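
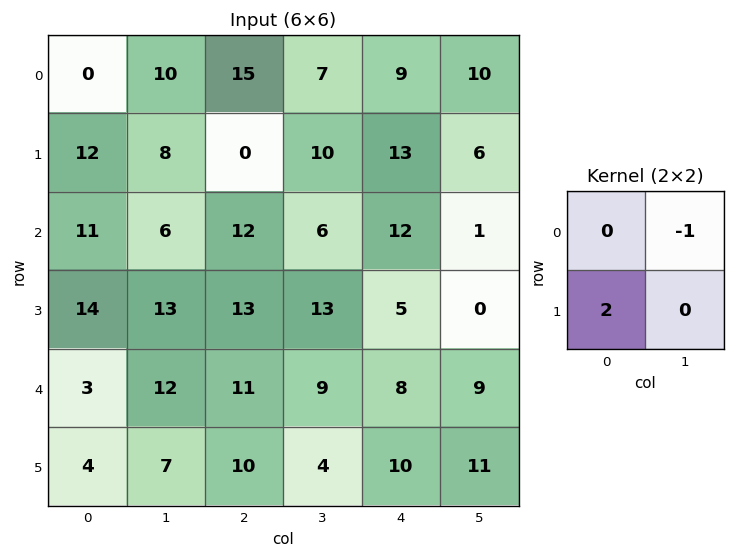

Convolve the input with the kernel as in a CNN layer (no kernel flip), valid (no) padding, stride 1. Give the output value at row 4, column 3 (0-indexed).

0

The receptive field on the input at this output position is [9 8 / 4 10]. Elementwise product with the kernel and sum: 8·-1 + 4·2.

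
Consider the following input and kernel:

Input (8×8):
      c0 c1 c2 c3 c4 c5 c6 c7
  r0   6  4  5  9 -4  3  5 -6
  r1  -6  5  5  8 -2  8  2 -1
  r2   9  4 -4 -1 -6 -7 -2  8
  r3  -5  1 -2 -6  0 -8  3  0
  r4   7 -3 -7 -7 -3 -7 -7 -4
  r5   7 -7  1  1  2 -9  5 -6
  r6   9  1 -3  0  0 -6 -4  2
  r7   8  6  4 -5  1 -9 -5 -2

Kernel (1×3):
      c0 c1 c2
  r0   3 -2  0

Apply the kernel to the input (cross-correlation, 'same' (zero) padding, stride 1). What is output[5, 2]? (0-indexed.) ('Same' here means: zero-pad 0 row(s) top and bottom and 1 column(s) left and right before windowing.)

-23

The receptive field on the zero-padded input at this output position is [-7 1 1]. Elementwise product with the kernel and sum: -7·3 + 1·-2.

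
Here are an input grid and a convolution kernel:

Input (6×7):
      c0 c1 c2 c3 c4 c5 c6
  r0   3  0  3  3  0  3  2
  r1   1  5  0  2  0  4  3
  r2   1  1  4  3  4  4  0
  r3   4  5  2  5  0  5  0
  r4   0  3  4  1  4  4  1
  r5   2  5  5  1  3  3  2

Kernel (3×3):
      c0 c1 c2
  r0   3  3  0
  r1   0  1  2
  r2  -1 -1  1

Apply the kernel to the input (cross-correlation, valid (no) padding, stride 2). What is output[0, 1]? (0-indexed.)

17

The receptive field on the input at this output position is [3 3 0 / 0 2 0 / 4 3 4]. Elementwise product with the kernel and sum: 3·3 + 3·3 + 2·1 + 0·2 + 4·-1 + 3·-1 + 4·1.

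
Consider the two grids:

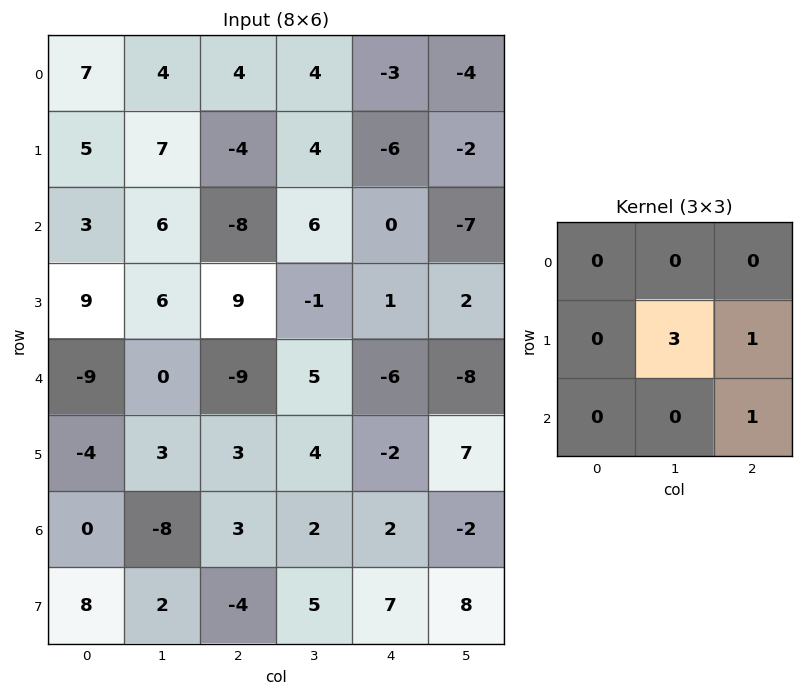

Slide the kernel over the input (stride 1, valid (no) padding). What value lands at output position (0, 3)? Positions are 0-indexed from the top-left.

The receptive field on the input at this output position is [4 -3 -4 / 4 -6 -2 / 6 0 -7]. Elementwise product with the kernel and sum: -6·3 + -2·1 + -7·1.

-27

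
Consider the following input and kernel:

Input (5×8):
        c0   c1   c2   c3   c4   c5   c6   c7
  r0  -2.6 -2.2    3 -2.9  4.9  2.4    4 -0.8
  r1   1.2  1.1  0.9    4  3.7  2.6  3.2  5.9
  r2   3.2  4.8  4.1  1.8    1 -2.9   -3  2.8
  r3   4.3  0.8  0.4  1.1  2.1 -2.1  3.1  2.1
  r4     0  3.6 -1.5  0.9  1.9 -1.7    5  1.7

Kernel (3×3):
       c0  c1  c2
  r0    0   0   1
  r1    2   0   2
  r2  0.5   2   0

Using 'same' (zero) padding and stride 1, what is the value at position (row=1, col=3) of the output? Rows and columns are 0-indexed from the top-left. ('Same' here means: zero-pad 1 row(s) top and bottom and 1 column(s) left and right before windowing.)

The receptive field on the zero-padded input at this output position is [3 -2.9 4.9 / 0.9 4 3.7 / 4.1 1.8 1]. Elementwise product with the kernel and sum: 4.9·1 + 0.9·2 + 3.7·2 + 4.1·0.5 + 1.8·2.

19.75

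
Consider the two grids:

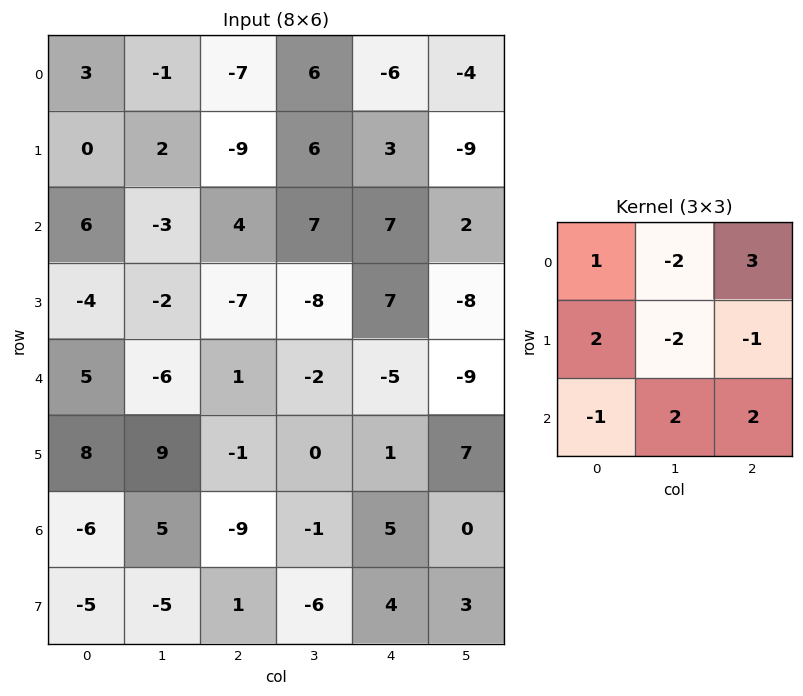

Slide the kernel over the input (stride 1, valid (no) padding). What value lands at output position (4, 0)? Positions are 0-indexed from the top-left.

17

The receptive field on the input at this output position is [5 -6 1 / 8 9 -1 / -6 5 -9]. Elementwise product with the kernel and sum: 5·1 + -6·-2 + 1·3 + 8·2 + 9·-2 + -1·-1 + -6·-1 + 5·2 + -9·2.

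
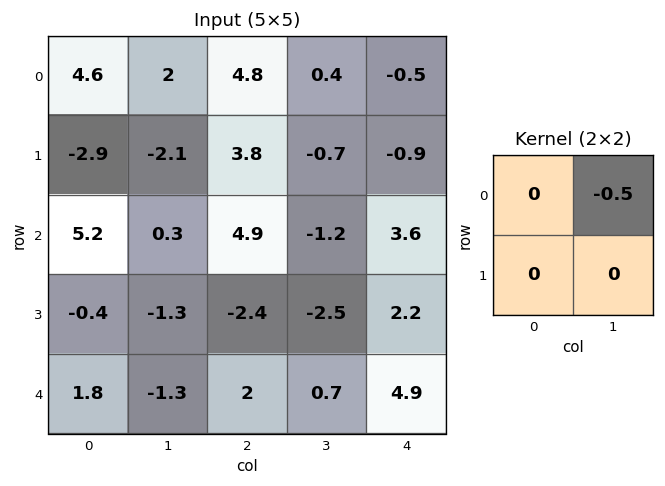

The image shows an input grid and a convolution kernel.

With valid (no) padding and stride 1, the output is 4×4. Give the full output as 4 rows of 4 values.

-1 -2.4 -0.2 0.25
1.05 -1.9 0.35 0.45
-0.15 -2.45 0.6 -1.8
0.65 1.2 1.25 -1.1

Output[0,0]: The receptive field on the input at this output position is [4.6 2 / -2.9 -2.1]. Elementwise product with the kernel and sum: 2·-0.5.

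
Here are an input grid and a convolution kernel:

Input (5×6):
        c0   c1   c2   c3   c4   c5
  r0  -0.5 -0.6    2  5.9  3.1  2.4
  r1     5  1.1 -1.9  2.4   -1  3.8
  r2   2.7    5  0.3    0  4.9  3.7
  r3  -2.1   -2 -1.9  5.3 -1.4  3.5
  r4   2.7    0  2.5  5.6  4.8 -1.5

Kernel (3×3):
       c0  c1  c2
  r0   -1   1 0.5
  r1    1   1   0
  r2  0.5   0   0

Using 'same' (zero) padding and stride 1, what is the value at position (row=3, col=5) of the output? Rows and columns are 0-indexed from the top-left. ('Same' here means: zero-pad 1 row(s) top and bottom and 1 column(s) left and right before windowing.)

The receptive field on the zero-padded input at this output position is [4.9 3.7 0 / -1.4 3.5 0 / 4.8 -1.5 0]. Elementwise product with the kernel and sum: 4.9·-1 + 3.7·1 + 0·0.5 + -1.4·1 + 3.5·1 + 4.8·0.5.

3.3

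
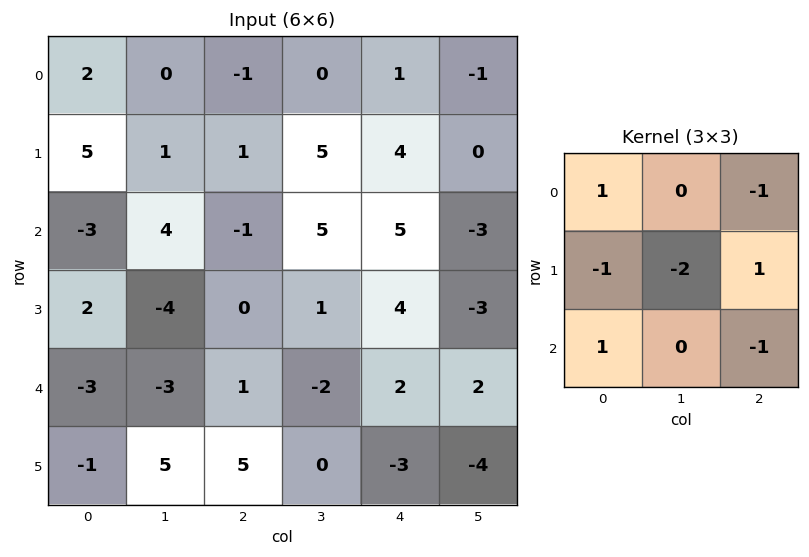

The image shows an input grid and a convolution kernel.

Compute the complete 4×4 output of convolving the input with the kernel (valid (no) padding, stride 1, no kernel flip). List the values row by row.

Output[0,0]: The receptive field on the input at this output position is [2 0 -1 / 5 1 1 / -3 4 -1]. Elementwise product with the kernel and sum: 2·1 + -1·-1 + 5·-1 + 1·-2 + 1·1 + -3·1 + -1·-1.

-5 1 -15 -4
0 -6 -11 -9
0 3 -5 -8
6 -1 9 8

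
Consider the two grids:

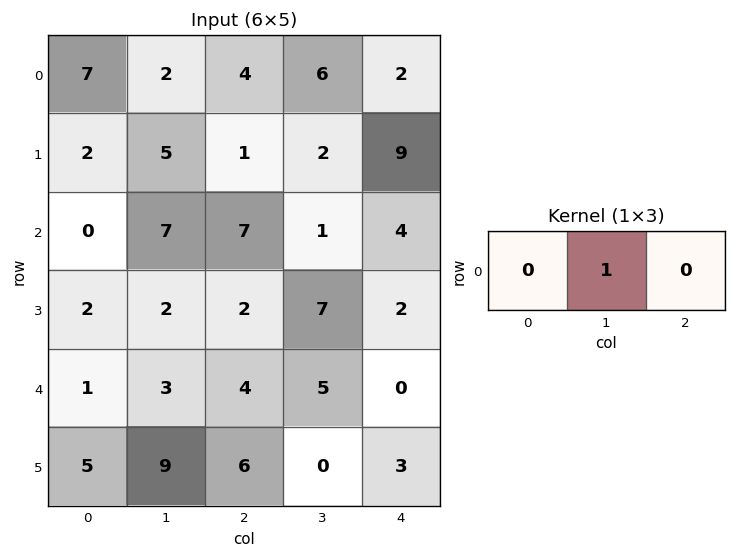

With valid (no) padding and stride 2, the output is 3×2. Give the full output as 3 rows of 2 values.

Output[0,0]: The receptive field on the input at this output position is [7 2 4]. Elementwise product with the kernel and sum: 2·1.

2 6
7 1
3 5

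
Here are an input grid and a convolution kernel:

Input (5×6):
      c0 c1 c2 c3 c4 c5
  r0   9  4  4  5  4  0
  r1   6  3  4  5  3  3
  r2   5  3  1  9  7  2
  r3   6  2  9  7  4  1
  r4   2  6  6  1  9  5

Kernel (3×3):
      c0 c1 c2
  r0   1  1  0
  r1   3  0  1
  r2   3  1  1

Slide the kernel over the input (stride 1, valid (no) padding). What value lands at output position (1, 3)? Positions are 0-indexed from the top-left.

63

The receptive field on the input at this output position is [5 3 3 / 9 7 2 / 7 4 1]. Elementwise product with the kernel and sum: 5·1 + 3·1 + 9·3 + 2·1 + 7·3 + 4·1 + 1·1.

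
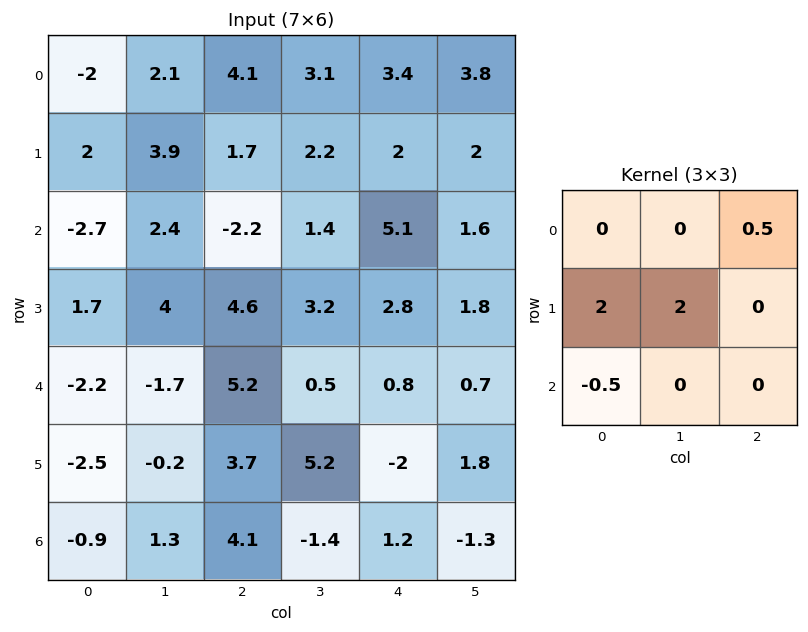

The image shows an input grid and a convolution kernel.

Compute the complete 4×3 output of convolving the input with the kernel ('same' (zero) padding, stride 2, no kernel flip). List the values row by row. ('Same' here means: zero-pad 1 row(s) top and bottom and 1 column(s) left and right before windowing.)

Output[0,0]: The receptive field on the zero-padded input at this output position is [0 0 0 / 0 -2 2.1 / 0 2 3.9]. Elementwise product with the kernel and sum: 0·0.5 + 0·2 + -2·2 + 0·-0.5.
Output[0,1]: The receptive field on the zero-padded input at this output position is [0 0 0 / 2.1 4.1 3.1 / 3.9 1.7 2.2]. Elementwise product with the kernel and sum: 0·0.5 + 2.1·2 + 4.1·2 + 3.9·-0.5.

-4 10.45 11.9
-3.45 -0.5 12.4
-2.4 8.7 0.9
-1.9 13.4 0.5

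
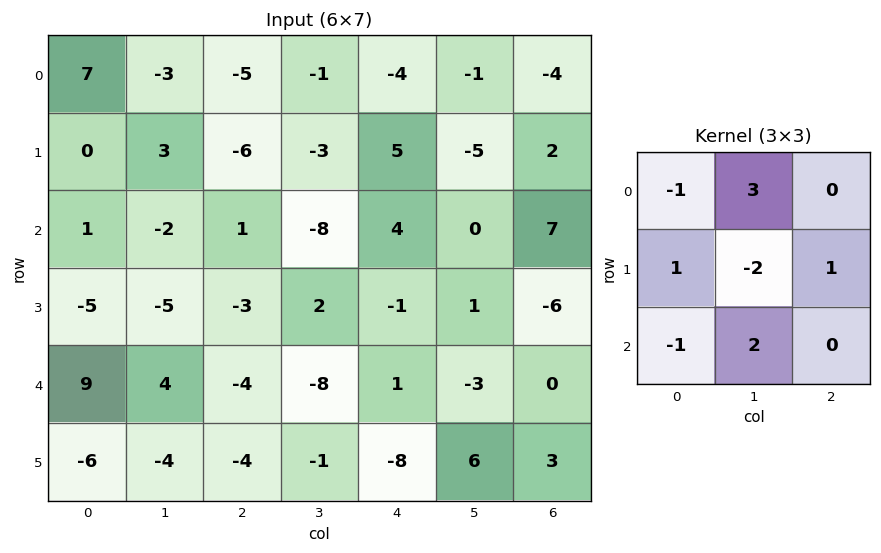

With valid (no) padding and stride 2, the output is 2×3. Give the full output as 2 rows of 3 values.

-33 -10 14
-6 -45 -20

Output[0,0]: The receptive field on the input at this output position is [7 -3 -5 / 0 3 -6 / 1 -2 1]. Elementwise product with the kernel and sum: 7·-1 + -3·3 + 0·1 + 3·-2 + -6·1 + 1·-1 + -2·2.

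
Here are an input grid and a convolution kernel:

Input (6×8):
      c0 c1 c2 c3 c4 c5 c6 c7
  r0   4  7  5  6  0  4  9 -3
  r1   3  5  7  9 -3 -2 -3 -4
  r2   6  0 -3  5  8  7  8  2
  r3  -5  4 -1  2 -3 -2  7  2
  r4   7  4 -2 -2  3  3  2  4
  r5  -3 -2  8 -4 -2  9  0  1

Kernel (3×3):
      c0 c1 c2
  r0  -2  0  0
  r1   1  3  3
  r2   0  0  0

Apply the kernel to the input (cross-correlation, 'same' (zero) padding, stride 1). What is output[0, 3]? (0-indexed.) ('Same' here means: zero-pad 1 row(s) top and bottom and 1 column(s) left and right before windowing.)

The receptive field on the zero-padded input at this output position is [0 0 0 / 5 6 0 / 7 9 -3]. Elementwise product with the kernel and sum: 0·-2 + 5·1 + 6·3 + 0·3.

23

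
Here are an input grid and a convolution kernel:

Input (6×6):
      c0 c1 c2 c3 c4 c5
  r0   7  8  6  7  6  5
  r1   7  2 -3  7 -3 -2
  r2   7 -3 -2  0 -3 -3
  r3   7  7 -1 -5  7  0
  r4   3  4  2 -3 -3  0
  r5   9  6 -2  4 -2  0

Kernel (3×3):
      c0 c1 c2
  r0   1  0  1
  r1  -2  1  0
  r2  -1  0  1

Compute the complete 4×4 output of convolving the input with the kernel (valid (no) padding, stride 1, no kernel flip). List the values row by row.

Output[0,0]: The receptive field on the input at this output position is [7 8 6 / 7 2 -3 / 7 -3 -2]. Elementwise product with the kernel and sum: 7·1 + 6·1 + 7·-2 + 2·1 + 7·-1 + -2·1.

-8 11 24 -8
-21 1 6 7
-3 -25 -13 17
-7 -6 -1 -6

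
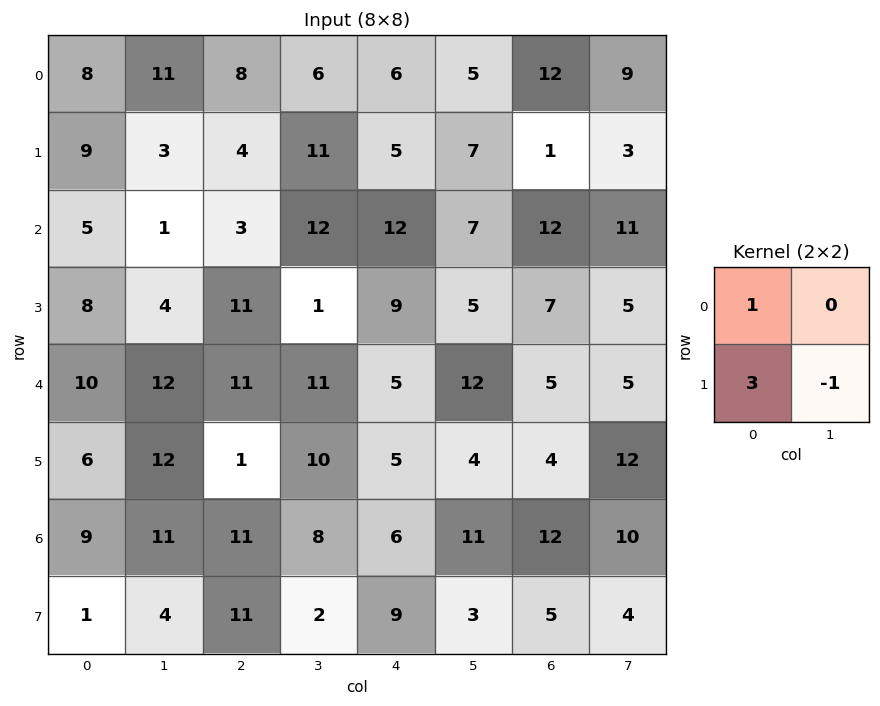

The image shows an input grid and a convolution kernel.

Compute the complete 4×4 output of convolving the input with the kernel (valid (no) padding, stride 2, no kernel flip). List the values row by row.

32 9 14 12
25 35 34 28
16 4 16 5
8 42 30 23

Output[0,0]: The receptive field on the input at this output position is [8 11 / 9 3]. Elementwise product with the kernel and sum: 8·1 + 9·3 + 3·-1.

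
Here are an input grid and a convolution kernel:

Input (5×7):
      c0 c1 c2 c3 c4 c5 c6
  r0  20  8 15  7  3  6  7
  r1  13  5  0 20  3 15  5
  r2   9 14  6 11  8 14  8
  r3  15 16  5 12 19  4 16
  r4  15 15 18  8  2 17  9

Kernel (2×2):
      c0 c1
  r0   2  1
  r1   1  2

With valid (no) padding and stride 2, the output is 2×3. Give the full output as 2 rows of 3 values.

71 77 45
79 52 57

Output[0,0]: The receptive field on the input at this output position is [20 8 / 13 5]. Elementwise product with the kernel and sum: 20·2 + 8·1 + 13·1 + 5·2.
Output[0,1]: The receptive field on the input at this output position is [15 7 / 0 20]. Elementwise product with the kernel and sum: 15·2 + 7·1 + 0·1 + 20·2.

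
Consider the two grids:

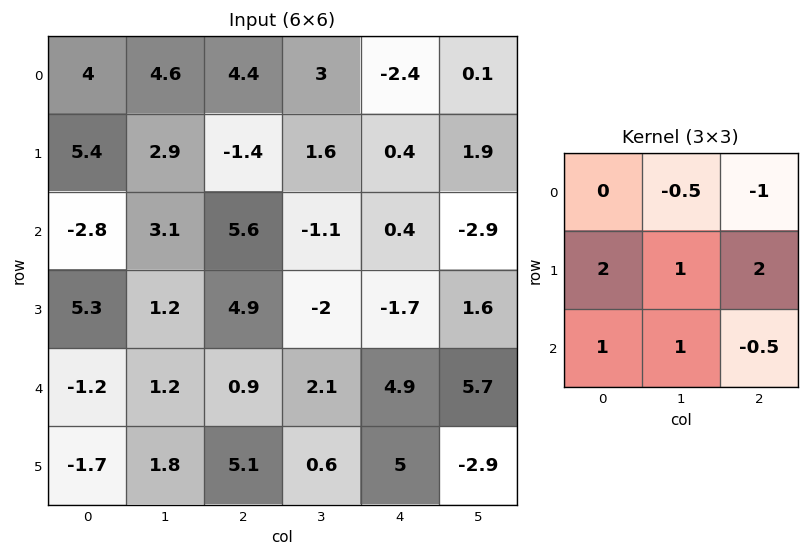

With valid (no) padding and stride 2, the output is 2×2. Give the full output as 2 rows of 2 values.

Output[0,0]: The receptive field on the input at this output position is [4 4.6 4.4 / 5.4 2.9 -1.4 / -2.8 3.1 5.6]. Elementwise product with the kernel and sum: 4.6·-0.5 + 4.4·-1 + 5.4·2 + 2.9·1 + -1.4·2 + -2.8·1 + 3.1·1 + 5.6·-0.5.

1.7 4.8
14 5.1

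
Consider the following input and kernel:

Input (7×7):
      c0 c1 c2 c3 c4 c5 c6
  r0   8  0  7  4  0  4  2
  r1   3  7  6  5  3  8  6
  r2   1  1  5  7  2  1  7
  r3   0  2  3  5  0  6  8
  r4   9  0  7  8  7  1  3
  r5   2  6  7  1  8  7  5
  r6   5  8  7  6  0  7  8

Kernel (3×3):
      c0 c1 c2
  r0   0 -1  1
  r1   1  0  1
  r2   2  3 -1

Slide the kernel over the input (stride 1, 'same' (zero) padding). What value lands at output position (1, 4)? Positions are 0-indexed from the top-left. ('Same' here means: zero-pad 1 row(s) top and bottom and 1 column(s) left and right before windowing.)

36

The receptive field on the zero-padded input at this output position is [4 0 4 / 5 3 8 / 7 2 1]. Elementwise product with the kernel and sum: 0·-1 + 4·1 + 5·1 + 8·1 + 7·2 + 2·3 + 1·-1.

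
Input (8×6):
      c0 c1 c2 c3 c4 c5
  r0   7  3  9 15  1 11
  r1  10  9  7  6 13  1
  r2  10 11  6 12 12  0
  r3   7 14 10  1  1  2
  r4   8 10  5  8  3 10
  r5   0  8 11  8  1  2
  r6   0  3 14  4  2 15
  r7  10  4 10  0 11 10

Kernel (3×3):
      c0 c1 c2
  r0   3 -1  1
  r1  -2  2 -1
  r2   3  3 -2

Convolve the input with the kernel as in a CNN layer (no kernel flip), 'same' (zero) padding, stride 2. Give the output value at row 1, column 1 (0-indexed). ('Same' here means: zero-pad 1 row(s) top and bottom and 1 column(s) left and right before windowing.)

74

The receptive field on the zero-padded input at this output position is [9 7 6 / 11 6 12 / 14 10 1]. Elementwise product with the kernel and sum: 9·3 + 7·-1 + 6·1 + 11·-2 + 6·2 + 12·-1 + 14·3 + 10·3 + 1·-2.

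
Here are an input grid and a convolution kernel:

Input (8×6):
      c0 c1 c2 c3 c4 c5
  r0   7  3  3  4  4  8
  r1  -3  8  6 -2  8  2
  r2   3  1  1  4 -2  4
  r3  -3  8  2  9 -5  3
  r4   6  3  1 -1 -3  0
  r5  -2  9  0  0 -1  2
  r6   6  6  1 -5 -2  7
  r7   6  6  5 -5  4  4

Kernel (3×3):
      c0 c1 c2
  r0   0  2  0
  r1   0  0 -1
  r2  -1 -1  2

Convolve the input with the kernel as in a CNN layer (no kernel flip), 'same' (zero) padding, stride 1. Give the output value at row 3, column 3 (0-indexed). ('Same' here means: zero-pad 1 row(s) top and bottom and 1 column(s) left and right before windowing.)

7

The receptive field on the zero-padded input at this output position is [1 4 -2 / 2 9 -5 / 1 -1 -3]. Elementwise product with the kernel and sum: 4·2 + -5·-1 + 1·-1 + -1·-1 + -3·2.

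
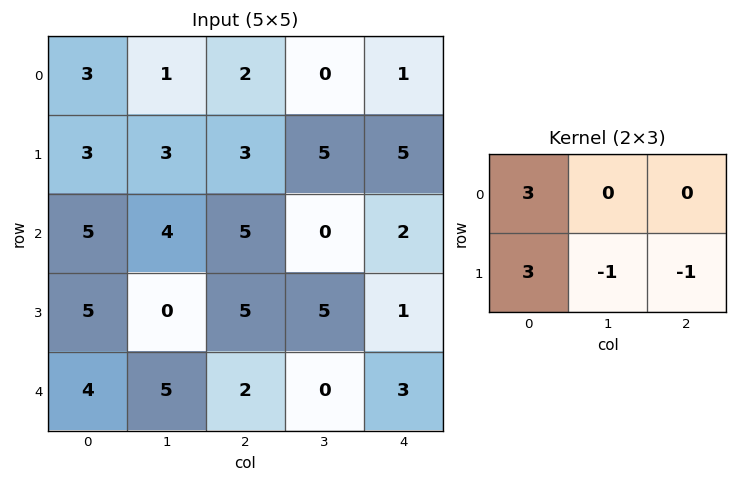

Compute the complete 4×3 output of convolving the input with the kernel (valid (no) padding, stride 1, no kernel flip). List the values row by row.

12 4 5
15 16 22
25 2 24
20 13 18

Output[0,0]: The receptive field on the input at this output position is [3 1 2 / 3 3 3]. Elementwise product with the kernel and sum: 3·3 + 3·3 + 3·-1 + 3·-1.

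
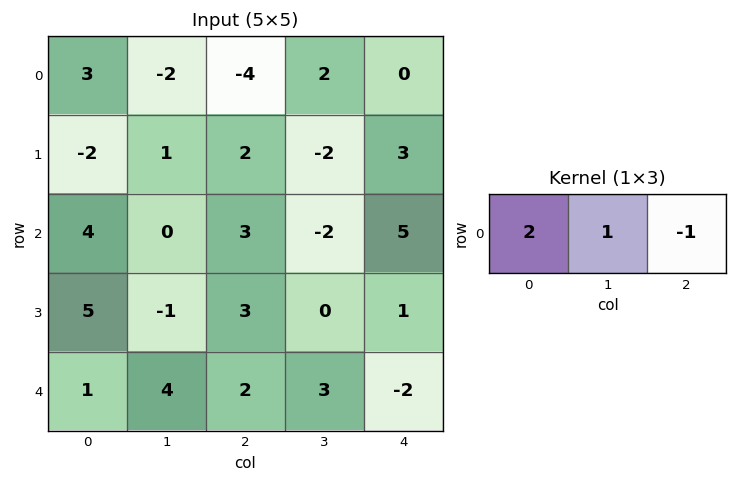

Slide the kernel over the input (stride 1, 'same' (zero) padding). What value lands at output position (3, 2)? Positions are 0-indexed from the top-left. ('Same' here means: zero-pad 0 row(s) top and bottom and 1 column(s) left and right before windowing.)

The receptive field on the zero-padded input at this output position is [-1 3 0]. Elementwise product with the kernel and sum: -1·2 + 3·1 + 0·-1.

1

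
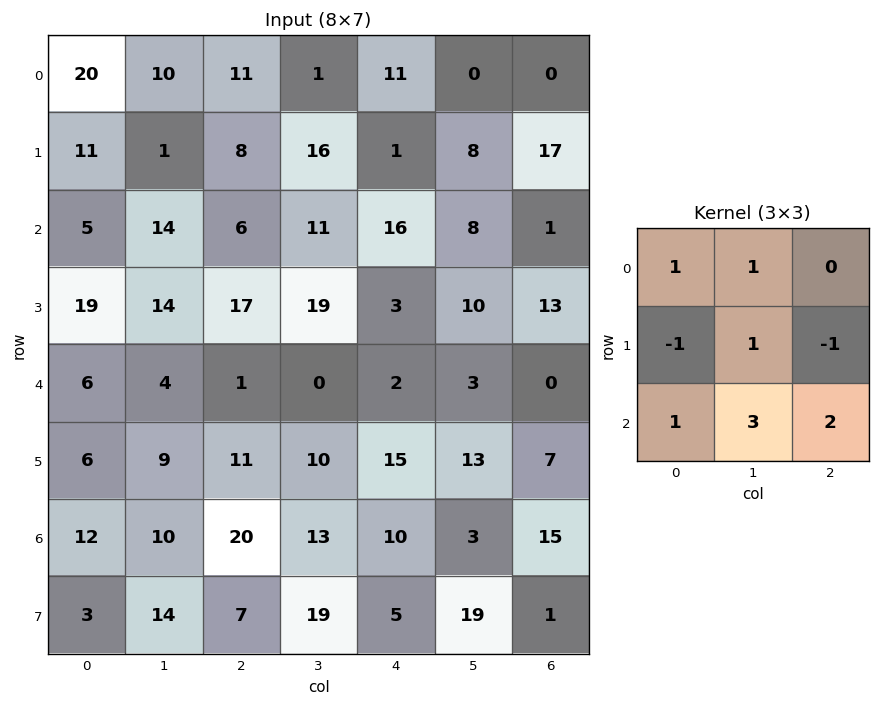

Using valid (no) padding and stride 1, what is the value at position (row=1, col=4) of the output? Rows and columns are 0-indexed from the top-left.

59

The receptive field on the input at this output position is [1 8 17 / 16 8 1 / 3 10 13]. Elementwise product with the kernel and sum: 1·1 + 8·1 + 16·-1 + 8·1 + 1·-1 + 3·1 + 10·3 + 13·2.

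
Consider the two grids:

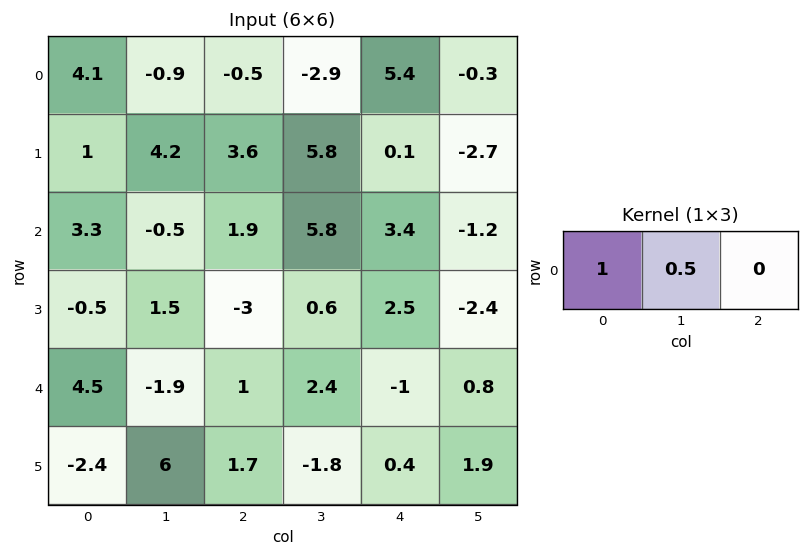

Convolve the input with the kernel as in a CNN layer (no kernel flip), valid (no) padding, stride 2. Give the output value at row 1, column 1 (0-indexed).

4.8

The receptive field on the input at this output position is [1.9 5.8 3.4]. Elementwise product with the kernel and sum: 1.9·1 + 5.8·0.5.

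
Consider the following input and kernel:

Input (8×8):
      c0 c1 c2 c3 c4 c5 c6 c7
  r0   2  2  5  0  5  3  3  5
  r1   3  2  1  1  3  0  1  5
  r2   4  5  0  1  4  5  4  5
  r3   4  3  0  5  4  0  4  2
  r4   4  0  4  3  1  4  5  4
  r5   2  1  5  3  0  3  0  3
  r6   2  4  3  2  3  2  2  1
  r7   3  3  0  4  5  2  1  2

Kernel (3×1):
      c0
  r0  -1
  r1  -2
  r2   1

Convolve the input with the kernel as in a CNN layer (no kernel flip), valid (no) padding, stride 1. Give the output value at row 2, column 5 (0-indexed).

The receptive field on the input at this output position is [5 / 0 / 4]. Elementwise product with the kernel and sum: 5·-1 + 0·-2 + 4·1.

-1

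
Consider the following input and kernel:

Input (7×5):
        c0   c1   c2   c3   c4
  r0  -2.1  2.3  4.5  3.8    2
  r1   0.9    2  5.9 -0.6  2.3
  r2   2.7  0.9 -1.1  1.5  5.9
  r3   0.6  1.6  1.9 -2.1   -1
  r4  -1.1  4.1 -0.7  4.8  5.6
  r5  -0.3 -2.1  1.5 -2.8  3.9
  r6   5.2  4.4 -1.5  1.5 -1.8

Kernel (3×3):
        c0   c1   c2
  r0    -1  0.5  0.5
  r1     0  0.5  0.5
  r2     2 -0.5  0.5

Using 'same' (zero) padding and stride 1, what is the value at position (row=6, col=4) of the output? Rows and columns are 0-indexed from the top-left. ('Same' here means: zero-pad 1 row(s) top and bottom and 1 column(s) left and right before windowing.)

The receptive field on the zero-padded input at this output position is [-2.8 3.9 0 / 1.5 -1.8 0 / 0 0 0]. Elementwise product with the kernel and sum: -2.8·-1 + 3.9·0.5 + 0·0.5 + -1.8·0.5 + 0·0.5 + 0·2 + 0·-0.5 + 0·0.5.

3.85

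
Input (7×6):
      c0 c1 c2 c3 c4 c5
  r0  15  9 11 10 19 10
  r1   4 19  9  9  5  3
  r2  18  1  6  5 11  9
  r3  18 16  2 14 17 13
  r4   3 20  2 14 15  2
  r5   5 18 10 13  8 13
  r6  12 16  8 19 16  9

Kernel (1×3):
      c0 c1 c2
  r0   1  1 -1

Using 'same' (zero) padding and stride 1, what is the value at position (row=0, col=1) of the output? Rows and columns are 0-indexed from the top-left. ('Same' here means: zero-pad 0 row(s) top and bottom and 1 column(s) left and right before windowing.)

13

The receptive field on the zero-padded input at this output position is [15 9 11]. Elementwise product with the kernel and sum: 15·1 + 9·1 + 11·-1.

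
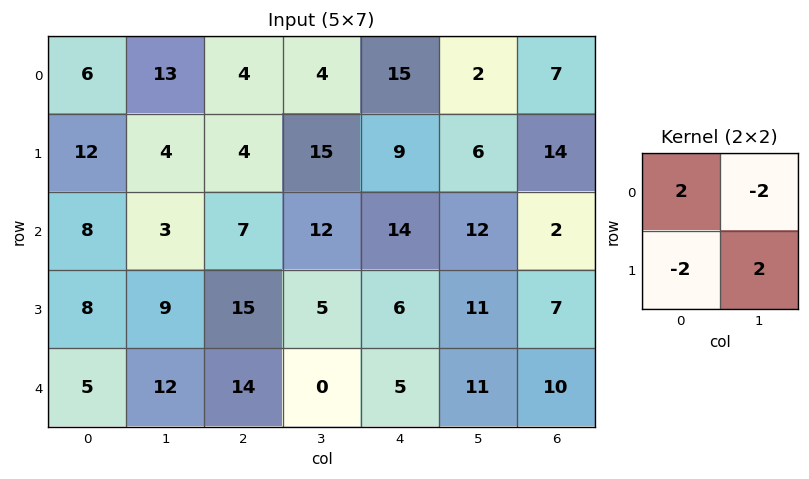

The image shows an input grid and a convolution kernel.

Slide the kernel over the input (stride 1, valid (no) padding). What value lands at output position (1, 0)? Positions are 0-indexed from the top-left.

The receptive field on the input at this output position is [12 4 / 8 3]. Elementwise product with the kernel and sum: 12·2 + 4·-2 + 8·-2 + 3·2.

6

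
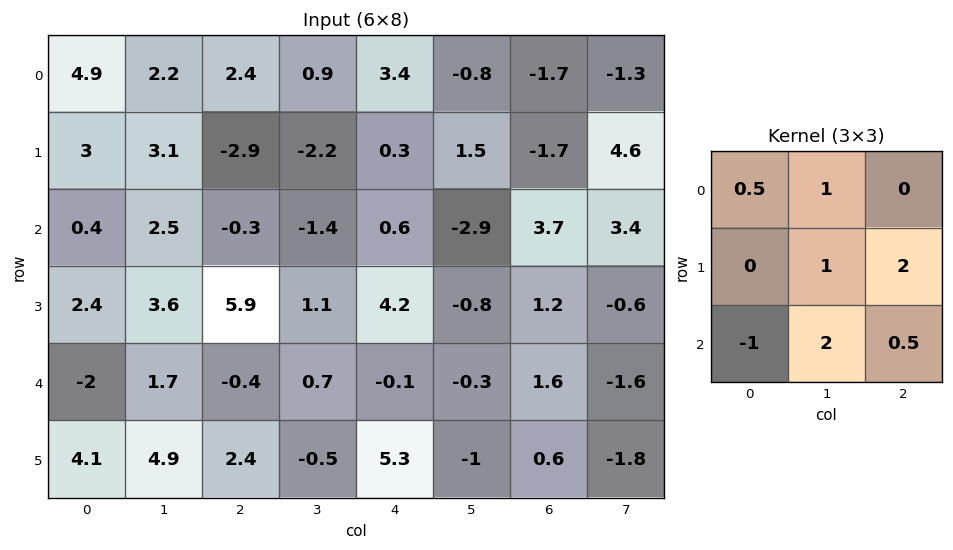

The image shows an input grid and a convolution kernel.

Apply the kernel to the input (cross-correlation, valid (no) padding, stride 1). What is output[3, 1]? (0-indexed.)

8.35

The receptive field on the input at this output position is [3.6 5.9 1.1 / 1.7 -0.4 0.7 / 4.9 2.4 -0.5]. Elementwise product with the kernel and sum: 3.6·0.5 + 5.9·1 + -0.4·1 + 0.7·2 + 4.9·-1 + 2.4·2 + -0.5·0.5.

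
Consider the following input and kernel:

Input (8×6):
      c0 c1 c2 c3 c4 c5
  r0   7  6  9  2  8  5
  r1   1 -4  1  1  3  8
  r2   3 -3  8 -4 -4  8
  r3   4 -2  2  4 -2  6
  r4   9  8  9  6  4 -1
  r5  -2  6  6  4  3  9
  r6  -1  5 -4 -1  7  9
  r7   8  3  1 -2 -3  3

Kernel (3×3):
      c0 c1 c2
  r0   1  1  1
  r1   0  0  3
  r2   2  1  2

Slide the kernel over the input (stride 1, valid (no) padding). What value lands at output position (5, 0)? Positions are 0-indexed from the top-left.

The receptive field on the input at this output position is [-2 6 6 / -1 5 -4 / 8 3 1]. Elementwise product with the kernel and sum: -2·1 + 6·1 + 6·1 + -4·3 + 8·2 + 3·1 + 1·2.

19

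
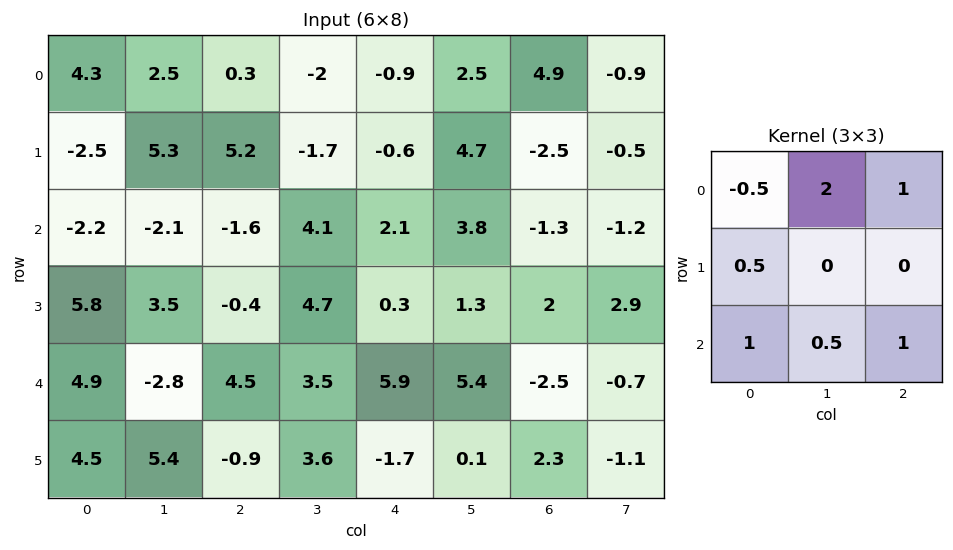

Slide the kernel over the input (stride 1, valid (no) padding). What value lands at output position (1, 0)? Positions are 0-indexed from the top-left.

23.1

The receptive field on the input at this output position is [-2.5 5.3 5.2 / -2.2 -2.1 -1.6 / 5.8 3.5 -0.4]. Elementwise product with the kernel and sum: -2.5·-0.5 + 5.3·2 + 5.2·1 + -2.2·0.5 + 5.8·1 + 3.5·0.5 + -0.4·1.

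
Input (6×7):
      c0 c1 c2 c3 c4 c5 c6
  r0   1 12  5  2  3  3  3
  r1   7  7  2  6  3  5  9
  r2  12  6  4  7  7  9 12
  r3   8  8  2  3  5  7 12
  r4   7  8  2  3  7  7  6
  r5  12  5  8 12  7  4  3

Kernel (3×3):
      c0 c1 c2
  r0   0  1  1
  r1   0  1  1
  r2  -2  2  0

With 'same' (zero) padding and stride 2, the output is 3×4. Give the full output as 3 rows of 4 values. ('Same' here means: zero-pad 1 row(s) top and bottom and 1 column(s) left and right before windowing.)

27 -3 0 11
48 7 28 31
55 16 16 16

Output[0,0]: The receptive field on the zero-padded input at this output position is [0 0 0 / 0 1 12 / 0 7 7]. Elementwise product with the kernel and sum: 0·1 + 0·1 + 1·1 + 12·1 + 0·-2 + 7·2.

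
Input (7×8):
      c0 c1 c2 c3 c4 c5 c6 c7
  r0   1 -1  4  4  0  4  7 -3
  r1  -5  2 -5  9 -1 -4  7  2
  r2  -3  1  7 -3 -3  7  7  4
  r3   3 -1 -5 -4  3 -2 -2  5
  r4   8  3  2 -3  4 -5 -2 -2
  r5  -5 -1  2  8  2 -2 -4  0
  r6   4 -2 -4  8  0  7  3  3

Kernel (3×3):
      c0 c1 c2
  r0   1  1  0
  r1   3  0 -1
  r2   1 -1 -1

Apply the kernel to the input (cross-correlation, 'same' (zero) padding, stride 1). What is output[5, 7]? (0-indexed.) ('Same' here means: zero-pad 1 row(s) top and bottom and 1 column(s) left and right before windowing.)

-16

The receptive field on the zero-padded input at this output position is [-2 -2 0 / -4 0 0 / 3 3 0]. Elementwise product with the kernel and sum: -2·1 + -2·1 + -4·3 + 0·-1 + 3·1 + 3·-1 + 0·-1.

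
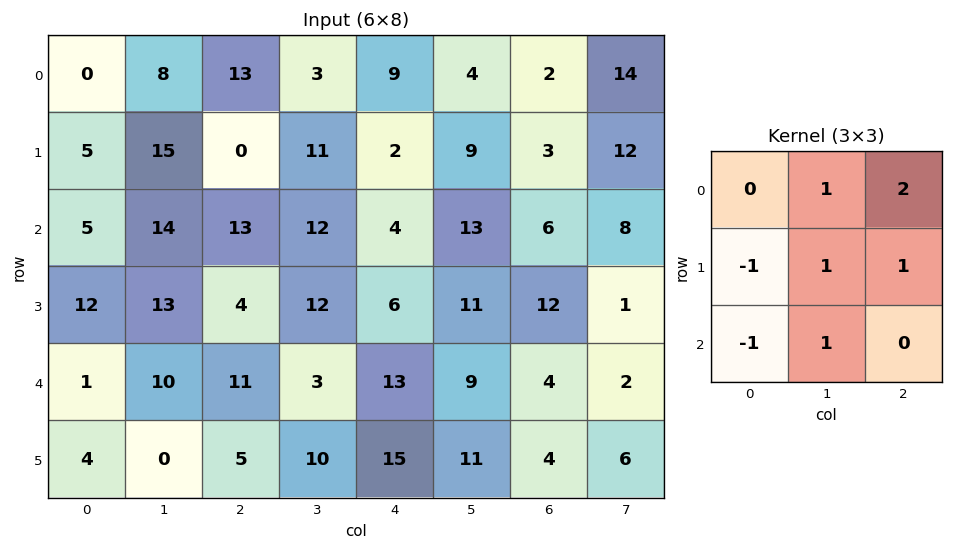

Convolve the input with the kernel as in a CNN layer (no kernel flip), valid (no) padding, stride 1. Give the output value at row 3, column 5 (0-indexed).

The receptive field on the input at this output position is [11 12 1 / 9 4 2 / 11 4 6]. Elementwise product with the kernel and sum: 12·1 + 1·2 + 9·-1 + 4·1 + 2·1 + 11·-1 + 4·1.

4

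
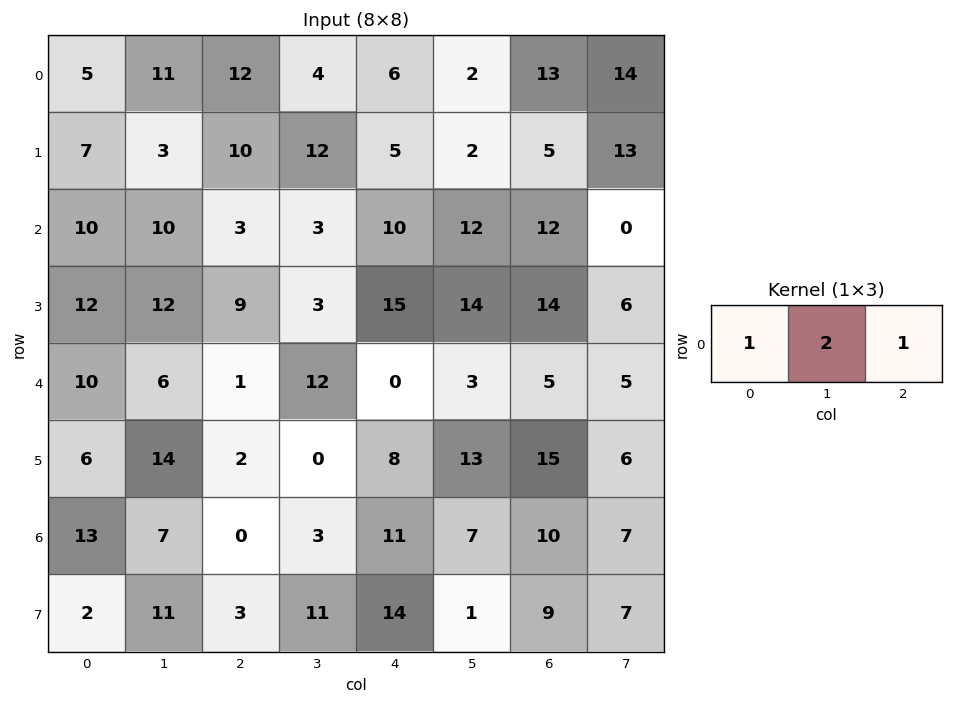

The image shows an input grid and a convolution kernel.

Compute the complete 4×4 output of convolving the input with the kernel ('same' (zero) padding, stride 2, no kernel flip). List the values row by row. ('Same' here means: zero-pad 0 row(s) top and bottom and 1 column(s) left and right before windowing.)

Output[0,0]: The receptive field on the zero-padded input at this output position is [0 5 11]. Elementwise product with the kernel and sum: 0·1 + 5·2 + 11·1.
Output[0,1]: The receptive field on the zero-padded input at this output position is [11 12 4]. Elementwise product with the kernel and sum: 11·1 + 12·2 + 4·1.

21 39 18 42
30 19 35 36
26 20 15 18
33 10 32 34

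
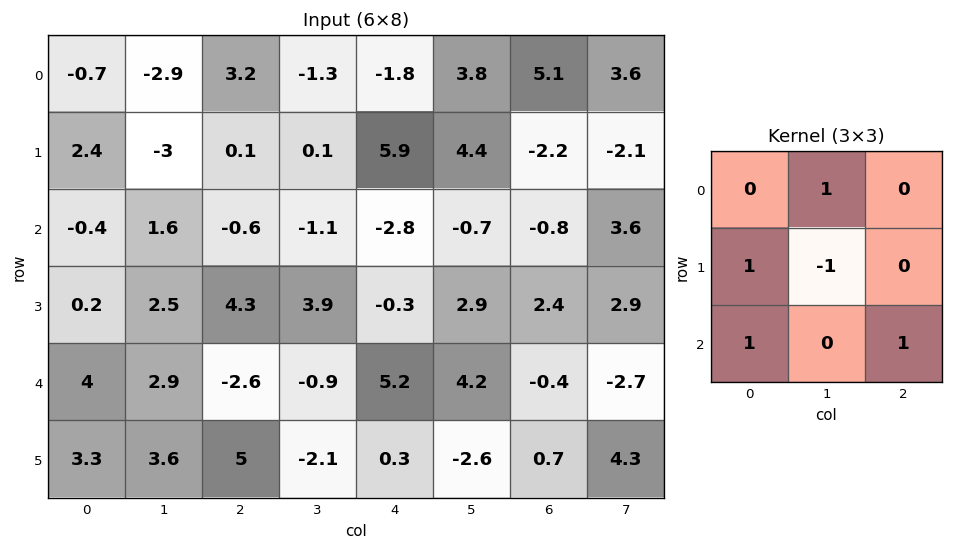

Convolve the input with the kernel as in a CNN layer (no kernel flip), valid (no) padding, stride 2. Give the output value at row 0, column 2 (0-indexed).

1.7

The receptive field on the input at this output position is [-1.8 3.8 5.1 / 5.9 4.4 -2.2 / -2.8 -0.7 -0.8]. Elementwise product with the kernel and sum: 3.8·1 + 5.9·1 + 4.4·-1 + -2.8·1 + -0.8·1.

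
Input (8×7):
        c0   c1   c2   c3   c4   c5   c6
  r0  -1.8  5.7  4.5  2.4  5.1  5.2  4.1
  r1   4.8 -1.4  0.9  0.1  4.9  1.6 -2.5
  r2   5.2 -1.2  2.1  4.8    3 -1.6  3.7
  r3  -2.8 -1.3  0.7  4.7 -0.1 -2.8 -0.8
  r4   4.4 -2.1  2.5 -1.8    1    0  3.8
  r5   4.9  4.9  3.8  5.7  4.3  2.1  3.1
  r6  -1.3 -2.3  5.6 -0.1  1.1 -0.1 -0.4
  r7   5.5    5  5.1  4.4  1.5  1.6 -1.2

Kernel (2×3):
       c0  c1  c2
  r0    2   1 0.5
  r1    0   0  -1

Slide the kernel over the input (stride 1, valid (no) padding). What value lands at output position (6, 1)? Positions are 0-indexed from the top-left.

-3.45

The receptive field on the input at this output position is [-2.3 5.6 -0.1 / 5 5.1 4.4]. Elementwise product with the kernel and sum: -2.3·2 + 5.6·1 + -0.1·0.5 + 4.4·-1.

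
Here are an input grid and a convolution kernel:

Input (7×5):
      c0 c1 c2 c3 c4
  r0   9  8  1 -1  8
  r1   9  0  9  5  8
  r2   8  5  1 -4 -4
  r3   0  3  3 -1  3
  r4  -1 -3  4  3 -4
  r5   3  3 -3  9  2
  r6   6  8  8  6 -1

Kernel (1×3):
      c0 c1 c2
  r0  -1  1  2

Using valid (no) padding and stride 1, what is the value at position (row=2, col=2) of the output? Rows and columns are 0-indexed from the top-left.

-13

The receptive field on the input at this output position is [1 -4 -4]. Elementwise product with the kernel and sum: 1·-1 + -4·1 + -4·2.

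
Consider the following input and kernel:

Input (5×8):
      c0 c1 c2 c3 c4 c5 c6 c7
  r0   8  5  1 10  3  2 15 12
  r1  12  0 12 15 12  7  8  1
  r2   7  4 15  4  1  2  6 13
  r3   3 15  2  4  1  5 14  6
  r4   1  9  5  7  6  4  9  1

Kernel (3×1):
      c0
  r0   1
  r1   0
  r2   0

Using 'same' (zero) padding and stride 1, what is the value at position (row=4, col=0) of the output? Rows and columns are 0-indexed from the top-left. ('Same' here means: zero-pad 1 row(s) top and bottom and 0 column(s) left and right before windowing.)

3

The receptive field on the zero-padded input at this output position is [3 / 1 / 0]. Elementwise product with the kernel and sum: 3·1.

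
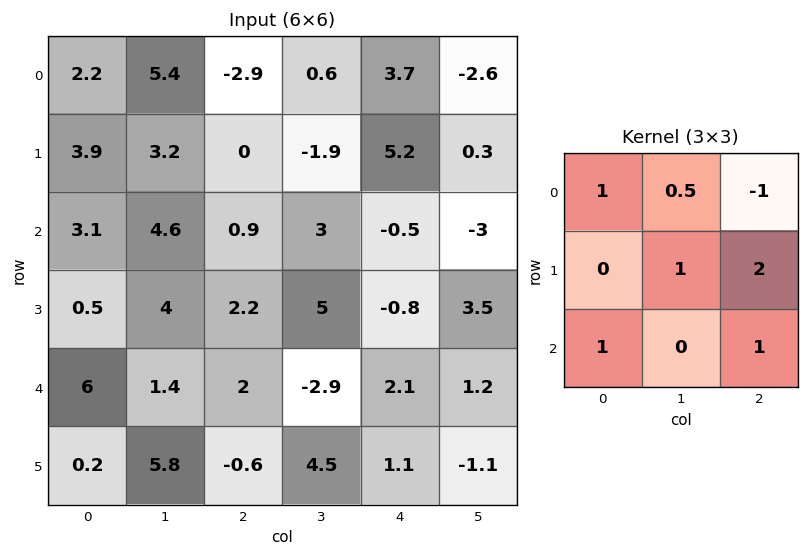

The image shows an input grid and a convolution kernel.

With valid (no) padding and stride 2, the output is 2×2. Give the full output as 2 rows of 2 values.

15 2.6
20.9 10.4

Output[0,0]: The receptive field on the input at this output position is [2.2 5.4 -2.9 / 3.9 3.2 0 / 3.1 4.6 0.9]. Elementwise product with the kernel and sum: 2.2·1 + 5.4·0.5 + -2.9·-1 + 3.2·1 + 0·2 + 3.1·1 + 0.9·1.
Output[0,1]: The receptive field on the input at this output position is [-2.9 0.6 3.7 / 0 -1.9 5.2 / 0.9 3 -0.5]. Elementwise product with the kernel and sum: -2.9·1 + 0.6·0.5 + 3.7·-1 + -1.9·1 + 5.2·2 + 0.9·1 + -0.5·1.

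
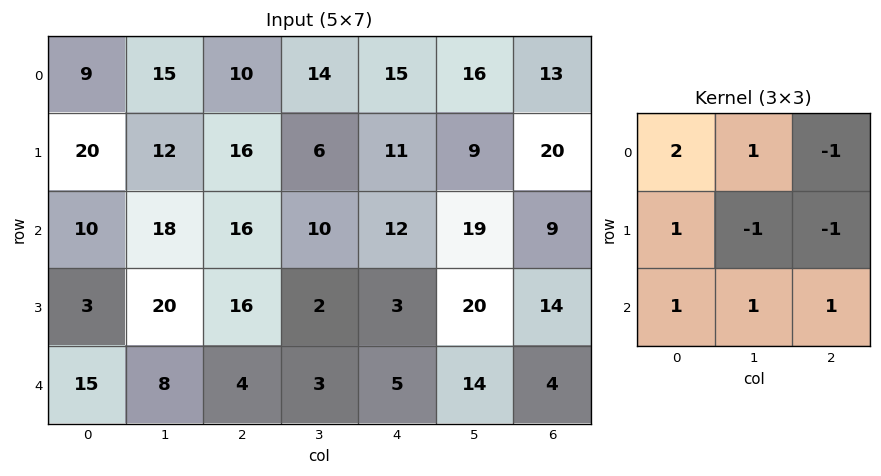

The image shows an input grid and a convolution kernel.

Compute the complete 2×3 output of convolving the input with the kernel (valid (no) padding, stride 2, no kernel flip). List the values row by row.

59 56 55
16 53 26

Output[0,0]: The receptive field on the input at this output position is [9 15 10 / 20 12 16 / 10 18 16]. Elementwise product with the kernel and sum: 9·2 + 15·1 + 10·-1 + 20·1 + 12·-1 + 16·-1 + 10·1 + 18·1 + 16·1.
Output[0,1]: The receptive field on the input at this output position is [10 14 15 / 16 6 11 / 16 10 12]. Elementwise product with the kernel and sum: 10·2 + 14·1 + 15·-1 + 16·1 + 6·-1 + 11·-1 + 16·1 + 10·1 + 12·1.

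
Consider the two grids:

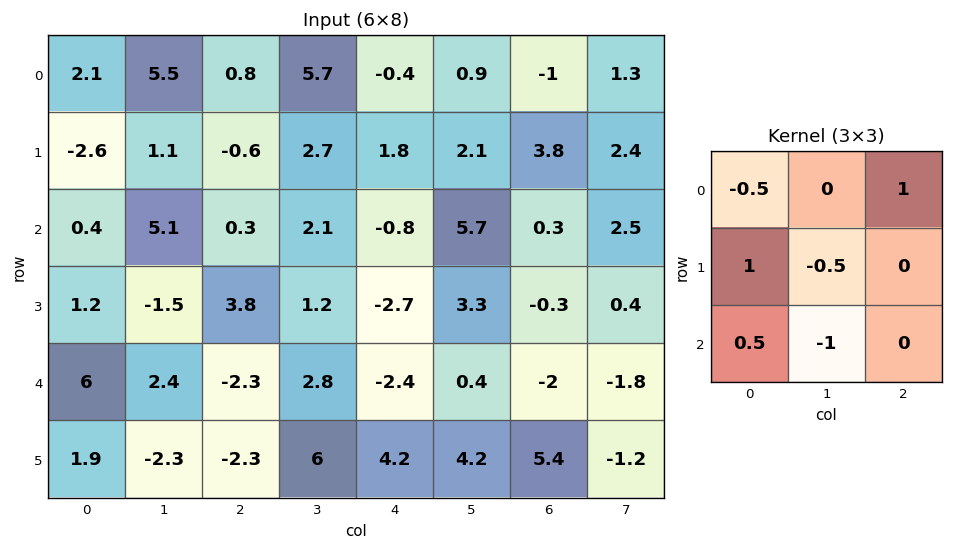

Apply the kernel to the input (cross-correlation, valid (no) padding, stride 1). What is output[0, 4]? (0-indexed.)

-6.15

The receptive field on the input at this output position is [-0.4 0.9 -1 / 1.8 2.1 3.8 / -0.8 5.7 0.3]. Elementwise product with the kernel and sum: -0.4·-0.5 + -1·1 + 1.8·1 + 2.1·-0.5 + -0.8·0.5 + 5.7·-1.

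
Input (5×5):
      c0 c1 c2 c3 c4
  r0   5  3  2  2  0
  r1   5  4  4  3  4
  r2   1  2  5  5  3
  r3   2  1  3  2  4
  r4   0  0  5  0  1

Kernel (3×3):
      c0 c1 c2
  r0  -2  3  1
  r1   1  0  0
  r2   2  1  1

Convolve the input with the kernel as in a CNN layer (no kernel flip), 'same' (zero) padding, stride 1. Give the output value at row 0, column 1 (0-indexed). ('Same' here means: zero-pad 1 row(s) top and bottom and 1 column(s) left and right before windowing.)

The receptive field on the zero-padded input at this output position is [0 0 0 / 5 3 2 / 5 4 4]. Elementwise product with the kernel and sum: 0·-2 + 0·3 + 0·1 + 5·1 + 5·2 + 4·1 + 4·1.

23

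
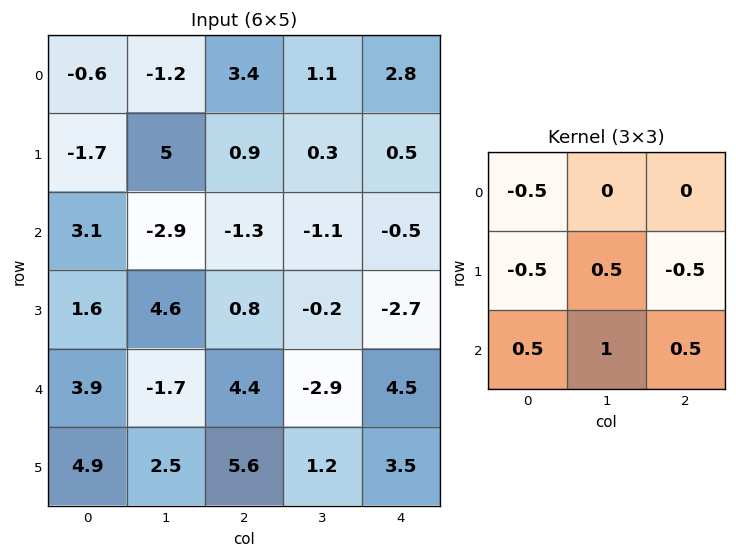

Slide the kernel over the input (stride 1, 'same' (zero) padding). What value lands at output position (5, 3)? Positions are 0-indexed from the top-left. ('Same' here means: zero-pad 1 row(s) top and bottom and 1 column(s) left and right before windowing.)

The receptive field on the zero-padded input at this output position is [4.4 -2.9 4.5 / 5.6 1.2 3.5 / 0 0 0]. Elementwise product with the kernel and sum: 4.4·-0.5 + 5.6·-0.5 + 1.2·0.5 + 3.5·-0.5 + 0·0.5 + 0·1 + 0·0.5.

-6.15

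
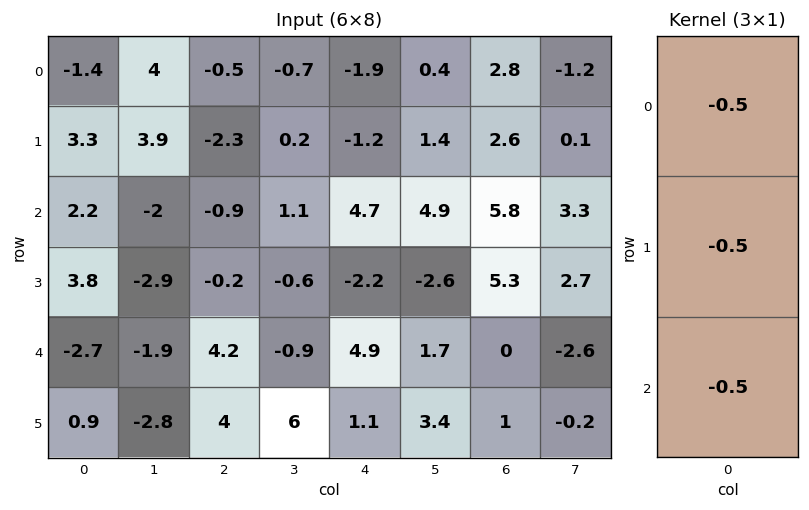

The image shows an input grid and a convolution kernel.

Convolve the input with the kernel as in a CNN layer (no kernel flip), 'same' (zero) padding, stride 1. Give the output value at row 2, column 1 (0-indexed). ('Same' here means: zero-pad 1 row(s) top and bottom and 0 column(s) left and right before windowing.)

0.5

The receptive field on the zero-padded input at this output position is [3.9 / -2 / -2.9]. Elementwise product with the kernel and sum: 3.9·-0.5 + -2·-0.5 + -2.9·-0.5.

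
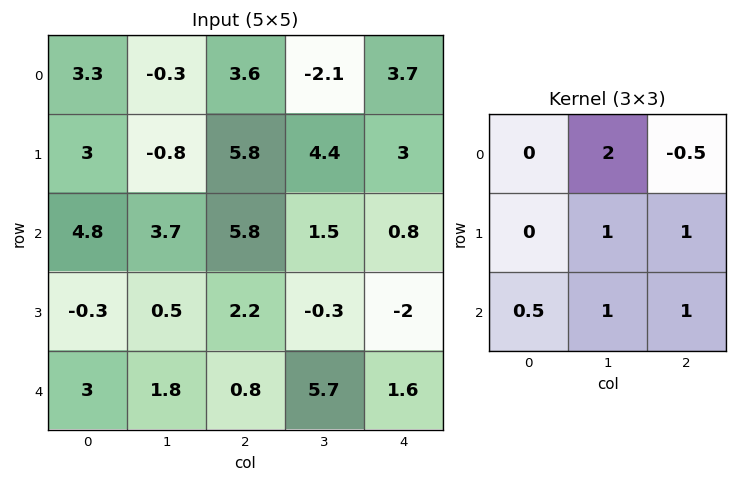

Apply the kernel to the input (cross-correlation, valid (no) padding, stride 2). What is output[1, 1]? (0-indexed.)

8

The receptive field on the input at this output position is [5.8 1.5 0.8 / 2.2 -0.3 -2 / 0.8 5.7 1.6]. Elementwise product with the kernel and sum: 1.5·2 + 0.8·-0.5 + -0.3·1 + -2·1 + 0.8·0.5 + 5.7·1 + 1.6·1.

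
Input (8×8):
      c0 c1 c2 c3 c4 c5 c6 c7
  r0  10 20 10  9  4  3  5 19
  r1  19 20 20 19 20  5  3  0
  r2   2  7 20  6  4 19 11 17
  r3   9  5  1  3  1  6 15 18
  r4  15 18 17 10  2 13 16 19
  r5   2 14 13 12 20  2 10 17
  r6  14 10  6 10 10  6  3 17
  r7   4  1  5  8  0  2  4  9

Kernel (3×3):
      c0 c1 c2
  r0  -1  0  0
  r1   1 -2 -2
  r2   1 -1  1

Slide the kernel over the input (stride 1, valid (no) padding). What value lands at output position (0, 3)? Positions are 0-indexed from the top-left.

The receptive field on the input at this output position is [9 4 3 / 19 20 5 / 6 4 19]. Elementwise product with the kernel and sum: 9·-1 + 19·1 + 20·-2 + 5·-2 + 6·1 + 4·-1 + 19·1.

-19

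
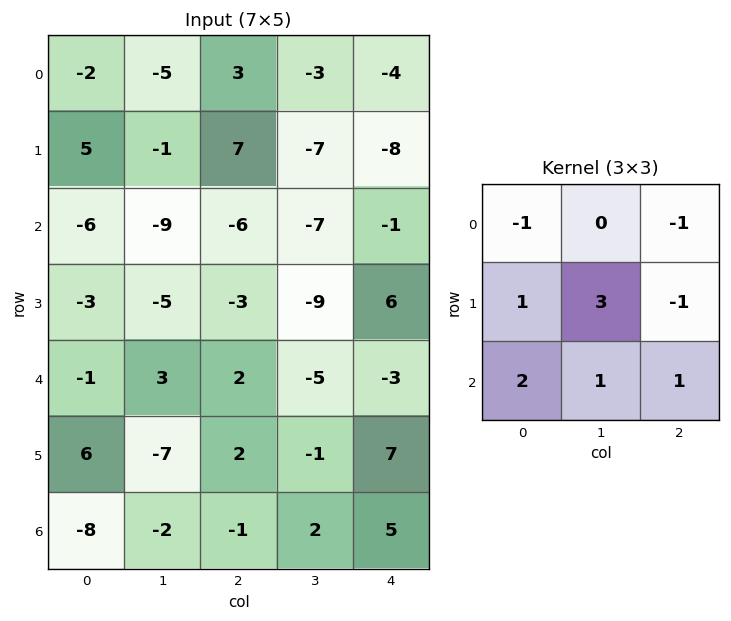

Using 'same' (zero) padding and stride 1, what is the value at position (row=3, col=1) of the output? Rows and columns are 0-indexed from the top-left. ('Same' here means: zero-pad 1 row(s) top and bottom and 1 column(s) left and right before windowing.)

The receptive field on the zero-padded input at this output position is [-6 -9 -6 / -3 -5 -3 / -1 3 2]. Elementwise product with the kernel and sum: -6·-1 + -6·-1 + -3·1 + -5·3 + -3·-1 + -1·2 + 3·1 + 2·1.

0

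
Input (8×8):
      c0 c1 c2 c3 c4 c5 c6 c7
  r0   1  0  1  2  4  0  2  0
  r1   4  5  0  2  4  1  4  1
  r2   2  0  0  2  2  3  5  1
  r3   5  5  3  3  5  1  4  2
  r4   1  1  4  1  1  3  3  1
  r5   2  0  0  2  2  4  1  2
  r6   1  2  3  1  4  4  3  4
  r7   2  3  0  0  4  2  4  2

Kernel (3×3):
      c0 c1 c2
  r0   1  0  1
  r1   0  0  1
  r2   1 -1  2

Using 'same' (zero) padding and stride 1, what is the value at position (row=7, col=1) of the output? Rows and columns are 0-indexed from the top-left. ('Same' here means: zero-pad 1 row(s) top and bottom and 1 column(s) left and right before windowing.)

4

The receptive field on the zero-padded input at this output position is [1 2 3 / 2 3 0 / 0 0 0]. Elementwise product with the kernel and sum: 1·1 + 3·1 + 0·1 + 0·1 + 0·-1 + 0·2.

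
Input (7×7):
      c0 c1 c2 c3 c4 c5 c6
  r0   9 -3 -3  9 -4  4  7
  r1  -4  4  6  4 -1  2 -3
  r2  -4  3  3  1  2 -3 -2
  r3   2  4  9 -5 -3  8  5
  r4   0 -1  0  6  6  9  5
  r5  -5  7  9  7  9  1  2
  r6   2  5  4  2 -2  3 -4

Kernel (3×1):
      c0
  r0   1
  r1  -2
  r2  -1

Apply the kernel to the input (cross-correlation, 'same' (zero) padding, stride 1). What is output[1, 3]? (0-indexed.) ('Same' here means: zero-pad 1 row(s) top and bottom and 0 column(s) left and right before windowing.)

0

The receptive field on the zero-padded input at this output position is [9 / 4 / 1]. Elementwise product with the kernel and sum: 9·1 + 4·-2 + 1·-1.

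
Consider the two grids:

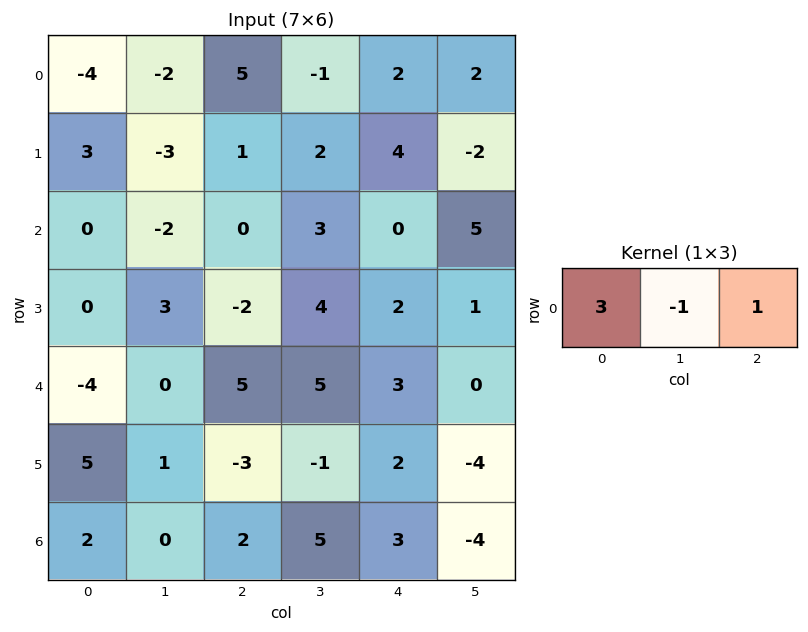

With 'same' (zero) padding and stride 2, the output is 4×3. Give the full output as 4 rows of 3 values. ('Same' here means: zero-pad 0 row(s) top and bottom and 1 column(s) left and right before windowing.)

Output[0,0]: The receptive field on the zero-padded input at this output position is [0 -4 -2]. Elementwise product with the kernel and sum: 0·3 + -4·-1 + -2·1.

2 -12 -3
-2 -3 14
4 0 12
-2 3 8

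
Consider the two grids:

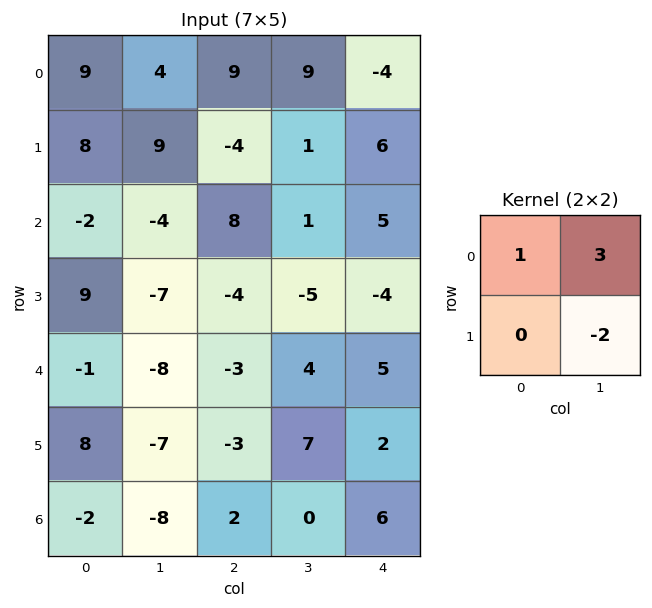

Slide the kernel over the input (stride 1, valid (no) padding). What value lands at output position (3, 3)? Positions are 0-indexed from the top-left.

The receptive field on the input at this output position is [-5 -4 / 4 5]. Elementwise product with the kernel and sum: -5·1 + -4·3 + 5·-2.

-27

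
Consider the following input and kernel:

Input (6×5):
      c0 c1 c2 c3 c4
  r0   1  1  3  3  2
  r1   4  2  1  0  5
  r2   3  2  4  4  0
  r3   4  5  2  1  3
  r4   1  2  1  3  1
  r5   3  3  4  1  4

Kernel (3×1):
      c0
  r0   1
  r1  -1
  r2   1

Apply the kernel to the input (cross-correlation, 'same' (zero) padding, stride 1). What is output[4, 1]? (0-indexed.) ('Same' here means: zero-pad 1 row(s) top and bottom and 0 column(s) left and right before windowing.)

6

The receptive field on the zero-padded input at this output position is [5 / 2 / 3]. Elementwise product with the kernel and sum: 5·1 + 2·-1 + 3·1.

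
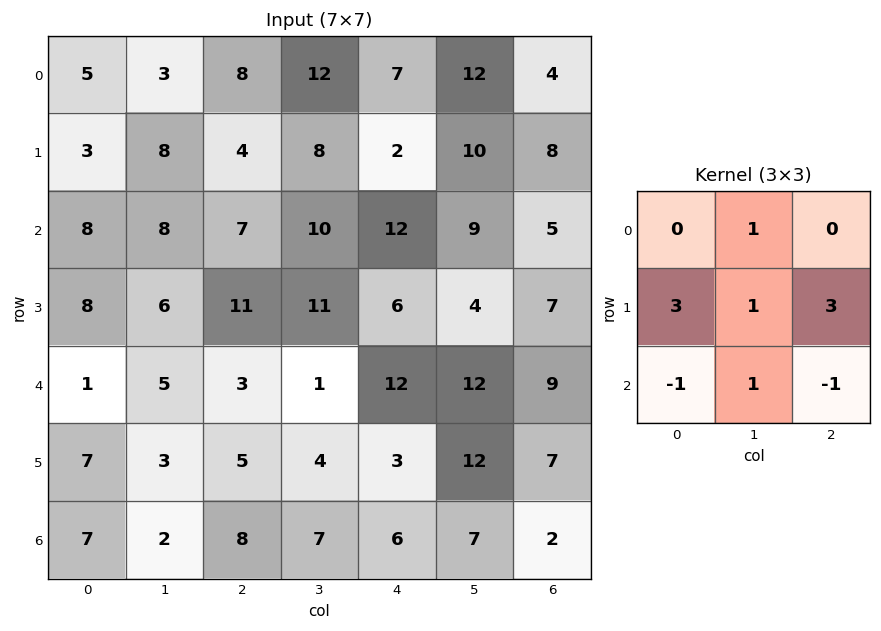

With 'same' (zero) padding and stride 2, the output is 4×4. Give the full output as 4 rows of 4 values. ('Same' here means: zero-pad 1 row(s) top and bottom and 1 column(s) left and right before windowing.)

Output[0,0]: The receptive field on the zero-padded input at this output position is [0 0 0 / 0 5 3 / 0 3 8]. Elementwise product with the kernel and sum: 0·1 + 0·3 + 5·1 + 3·3 + 0·-1 + 3·1 + 8·-1.

9 41 63 38
37 59 62 43
28 30 44 47
20 40 51 30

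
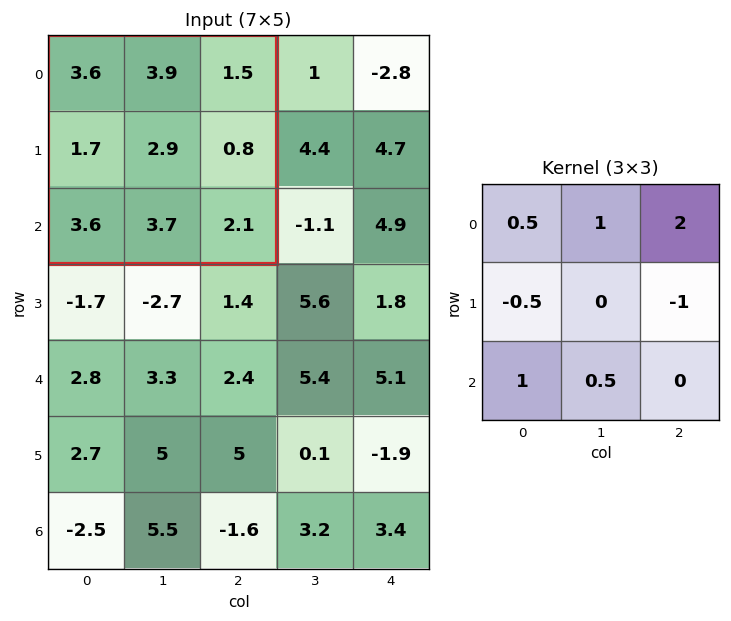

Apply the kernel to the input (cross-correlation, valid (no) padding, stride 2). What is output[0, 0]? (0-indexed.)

The receptive field on the input at this output position is [3.6 3.9 1.5 / 1.7 2.9 0.8 / 3.6 3.7 2.1]. Elementwise product with the kernel and sum: 3.6·0.5 + 3.9·1 + 1.5·2 + 1.7·-0.5 + 0.8·-1 + 3.6·1 + 3.7·0.5.

12.5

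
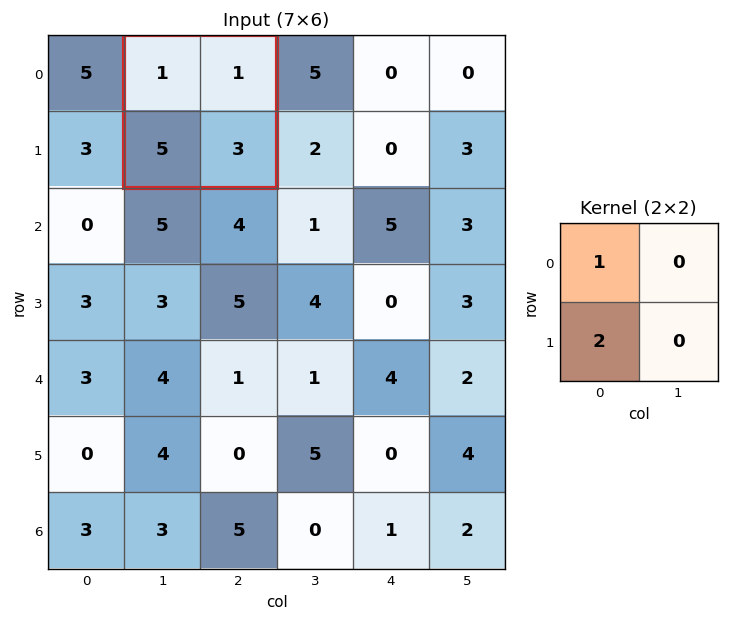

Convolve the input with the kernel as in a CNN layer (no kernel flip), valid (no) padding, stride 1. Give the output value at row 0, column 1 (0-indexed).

The receptive field on the input at this output position is [1 1 / 5 3]. Elementwise product with the kernel and sum: 1·1 + 5·2.

11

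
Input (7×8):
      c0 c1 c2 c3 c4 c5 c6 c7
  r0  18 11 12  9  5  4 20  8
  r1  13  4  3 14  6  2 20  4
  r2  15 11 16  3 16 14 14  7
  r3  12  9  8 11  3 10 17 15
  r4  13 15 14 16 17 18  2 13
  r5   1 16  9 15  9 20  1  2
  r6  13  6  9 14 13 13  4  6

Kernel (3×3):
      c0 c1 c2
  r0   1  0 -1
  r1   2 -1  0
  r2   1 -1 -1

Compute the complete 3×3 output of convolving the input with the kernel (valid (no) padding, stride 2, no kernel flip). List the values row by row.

Output[0,0]: The receptive field on the input at this output position is [18 11 12 / 13 4 3 / 15 11 16]. Elementwise product with the kernel and sum: 18·1 + 12·-1 + 13·2 + 4·-1 + 15·1 + 11·-1 + 16·-1.

16 -4 -17
-2 -14 -5
-17 -18 9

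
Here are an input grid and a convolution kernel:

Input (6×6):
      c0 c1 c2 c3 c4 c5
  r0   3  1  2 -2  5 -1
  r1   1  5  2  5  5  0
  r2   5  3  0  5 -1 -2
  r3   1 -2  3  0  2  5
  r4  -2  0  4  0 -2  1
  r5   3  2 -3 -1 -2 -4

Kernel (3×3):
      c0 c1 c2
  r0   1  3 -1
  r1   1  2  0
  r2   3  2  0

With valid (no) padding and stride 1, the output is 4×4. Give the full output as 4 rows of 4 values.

Output[0,0]: The receptive field on the input at this output position is [3 1 2 / 1 5 2 / 5 3 0]. Elementwise product with the kernel and sum: 3·1 + 1·3 + 2·-1 + 1·1 + 5·2 + 5·3 + 3·2.
Output[0,1]: The receptive field on the input at this output position is [1 2 -2 / 5 2 5 / 3 0 5]. Elementwise product with the kernel and sum: 1·1 + 2·3 + -2·-1 + 5·1 + 2·2 + 3·3 + 0·2.

36 27 13 42
24 9 31 27
5 10 31 4
3 15 -6 -10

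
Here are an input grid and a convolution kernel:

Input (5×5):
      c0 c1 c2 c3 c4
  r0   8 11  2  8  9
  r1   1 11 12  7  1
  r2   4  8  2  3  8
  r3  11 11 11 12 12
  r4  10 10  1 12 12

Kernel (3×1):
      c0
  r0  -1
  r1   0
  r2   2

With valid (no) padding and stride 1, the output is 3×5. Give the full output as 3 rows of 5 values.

0 5 2 -2 7
21 11 10 17 23
16 12 0 21 16

Output[0,0]: The receptive field on the input at this output position is [8 / 1 / 4]. Elementwise product with the kernel and sum: 8·-1 + 4·2.
Output[0,1]: The receptive field on the input at this output position is [11 / 11 / 8]. Elementwise product with the kernel and sum: 11·-1 + 8·2.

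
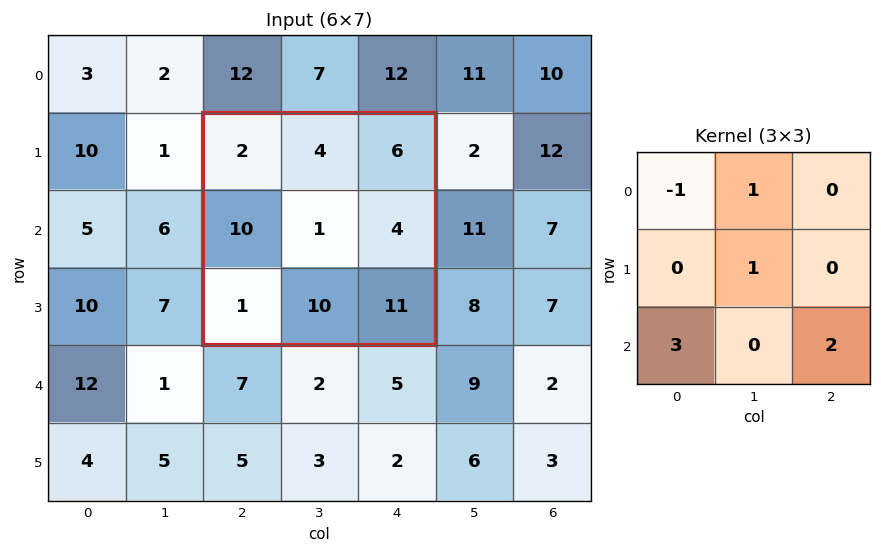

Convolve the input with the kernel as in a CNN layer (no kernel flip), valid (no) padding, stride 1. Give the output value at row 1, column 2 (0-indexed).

28

The receptive field on the input at this output position is [2 4 6 / 10 1 4 / 1 10 11]. Elementwise product with the kernel and sum: 2·-1 + 4·1 + 1·1 + 1·3 + 11·2.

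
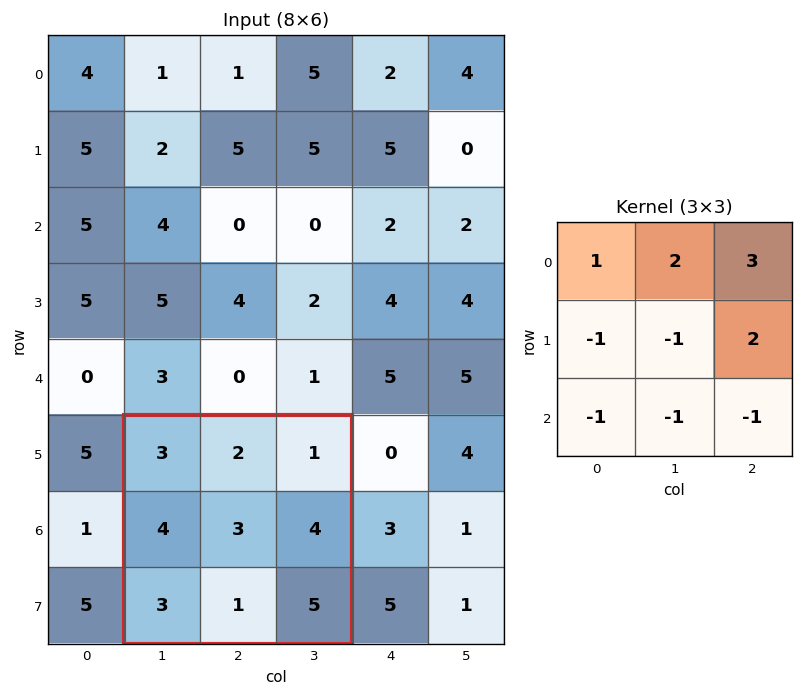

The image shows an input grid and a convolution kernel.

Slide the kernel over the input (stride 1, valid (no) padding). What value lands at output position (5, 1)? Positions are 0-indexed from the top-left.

2

The receptive field on the input at this output position is [3 2 1 / 4 3 4 / 3 1 5]. Elementwise product with the kernel and sum: 3·1 + 2·2 + 1·3 + 4·-1 + 3·-1 + 4·2 + 3·-1 + 1·-1 + 5·-1.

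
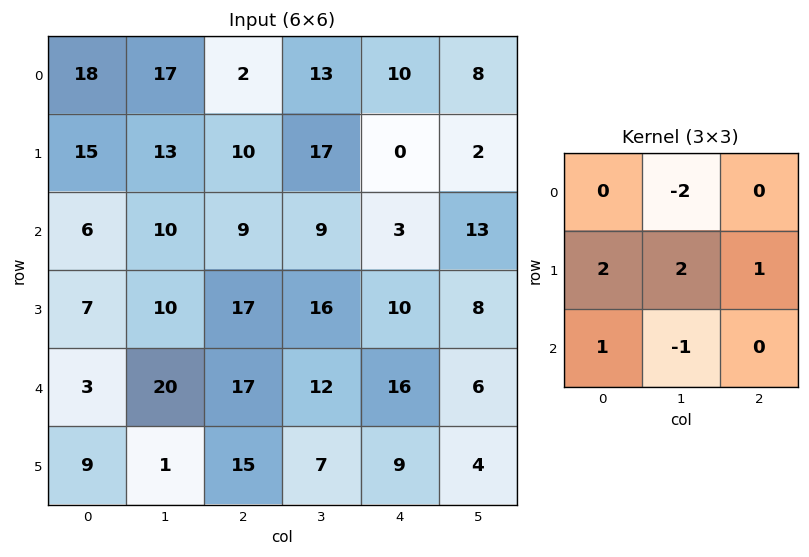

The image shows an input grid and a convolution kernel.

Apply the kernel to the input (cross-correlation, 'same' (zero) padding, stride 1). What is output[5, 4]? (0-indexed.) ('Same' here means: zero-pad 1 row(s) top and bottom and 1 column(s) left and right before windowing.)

4

The receptive field on the zero-padded input at this output position is [12 16 6 / 7 9 4 / 0 0 0]. Elementwise product with the kernel and sum: 16·-2 + 7·2 + 9·2 + 4·1 + 0·1 + 0·-1.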